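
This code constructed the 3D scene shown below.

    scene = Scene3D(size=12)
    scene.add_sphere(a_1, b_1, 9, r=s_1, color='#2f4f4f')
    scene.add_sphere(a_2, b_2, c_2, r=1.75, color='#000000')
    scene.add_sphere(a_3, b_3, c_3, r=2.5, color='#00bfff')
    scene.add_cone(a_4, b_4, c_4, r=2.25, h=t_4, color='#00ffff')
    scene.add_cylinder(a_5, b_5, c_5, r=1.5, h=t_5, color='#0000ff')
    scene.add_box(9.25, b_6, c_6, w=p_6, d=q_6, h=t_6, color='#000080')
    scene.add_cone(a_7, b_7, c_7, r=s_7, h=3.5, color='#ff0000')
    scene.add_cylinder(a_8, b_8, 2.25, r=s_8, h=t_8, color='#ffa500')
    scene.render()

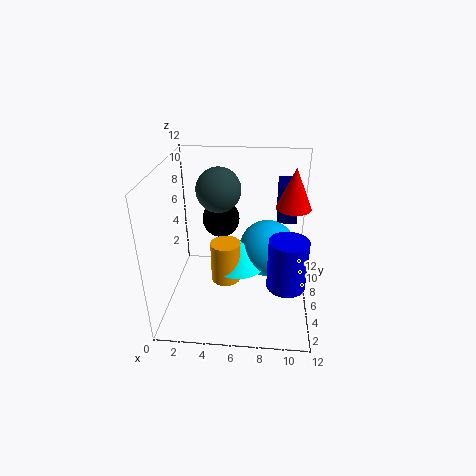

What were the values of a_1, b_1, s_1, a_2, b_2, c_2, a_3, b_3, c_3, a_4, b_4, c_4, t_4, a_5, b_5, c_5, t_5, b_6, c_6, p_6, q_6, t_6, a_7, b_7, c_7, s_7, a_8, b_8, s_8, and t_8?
a_1 = 4
b_1 = 9
s_1 = 2
a_2 = 4
b_2 = 10
c_2 = 5.75
a_3 = 8.5
b_3 = 7.5
c_3 = 4.25
a_4 = 6
b_4 = 6.25
c_4 = 3.25
t_4 = 2.5
a_5 = 10
b_5 = 3.25
c_5 = 3.5
t_5 = 4
b_6 = 9
c_6 = 6
p_6 = 1.75
q_6 = 2.75
t_6 = 3.5
a_7 = 10.5
b_7 = 8
c_7 = 8
s_7 = 1.5
a_8 = 5
b_8 = 5.5
s_8 = 1.25
t_8 = 3.5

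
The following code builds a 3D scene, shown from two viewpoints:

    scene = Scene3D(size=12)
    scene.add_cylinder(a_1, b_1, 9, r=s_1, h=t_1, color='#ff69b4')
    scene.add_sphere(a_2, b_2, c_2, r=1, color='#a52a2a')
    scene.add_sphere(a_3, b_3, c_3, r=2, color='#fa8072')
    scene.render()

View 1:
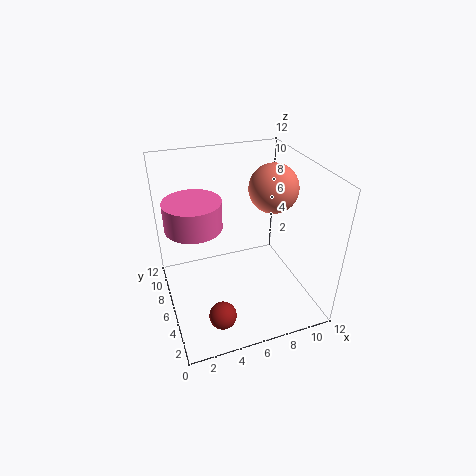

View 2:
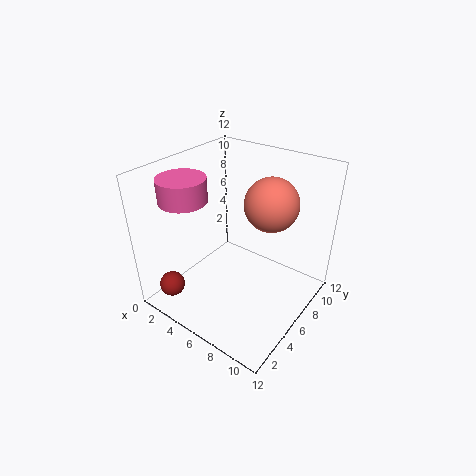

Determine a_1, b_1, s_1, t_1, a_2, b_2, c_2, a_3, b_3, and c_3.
a_1 = 2; b_1 = 4; s_1 = 2; t_1 = 2; a_2 = 3; b_2 = 1; c_2 = 3; a_3 = 9; b_3 = 6; c_3 = 10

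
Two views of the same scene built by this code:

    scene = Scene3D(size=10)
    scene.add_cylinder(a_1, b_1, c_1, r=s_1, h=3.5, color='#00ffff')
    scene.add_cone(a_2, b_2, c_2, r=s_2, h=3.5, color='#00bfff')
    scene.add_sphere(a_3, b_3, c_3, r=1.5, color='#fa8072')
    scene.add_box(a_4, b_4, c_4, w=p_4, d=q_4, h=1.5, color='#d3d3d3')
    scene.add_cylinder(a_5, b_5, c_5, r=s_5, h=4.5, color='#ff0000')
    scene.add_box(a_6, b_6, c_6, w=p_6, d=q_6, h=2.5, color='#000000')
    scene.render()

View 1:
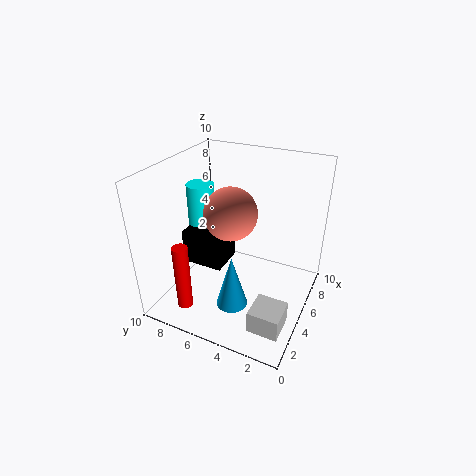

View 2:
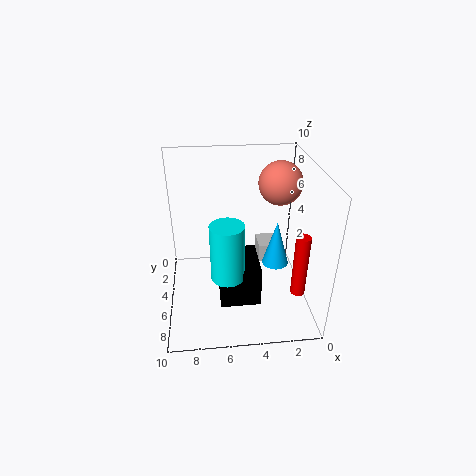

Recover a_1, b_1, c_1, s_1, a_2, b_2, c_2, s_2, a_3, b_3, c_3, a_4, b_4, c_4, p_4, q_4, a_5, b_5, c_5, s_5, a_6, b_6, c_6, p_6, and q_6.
a_1 = 6, b_1 = 8.5, c_1 = 4.5, s_1 = 1, a_2 = 2, b_2 = 4, c_2 = 2, s_2 = 1, a_3 = 2, b_3 = 4, c_3 = 8.5, a_4 = 1, b_4 = 0.5, c_4 = 1, p_4 = 2, q_4 = 2, a_5 = 1, b_5 = 7, c_5 = 1.5, s_5 = 0.5, a_6 = 4, b_6 = 6, c_6 = 2.5, p_6 = 2.5, q_6 = 3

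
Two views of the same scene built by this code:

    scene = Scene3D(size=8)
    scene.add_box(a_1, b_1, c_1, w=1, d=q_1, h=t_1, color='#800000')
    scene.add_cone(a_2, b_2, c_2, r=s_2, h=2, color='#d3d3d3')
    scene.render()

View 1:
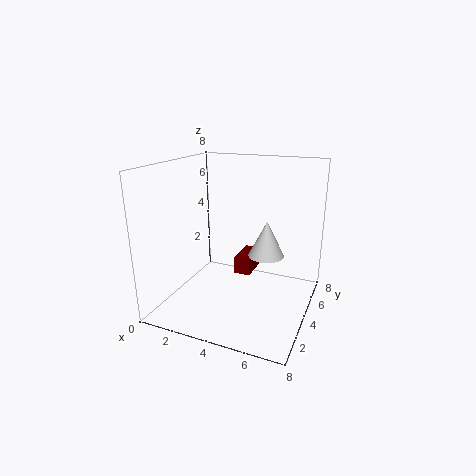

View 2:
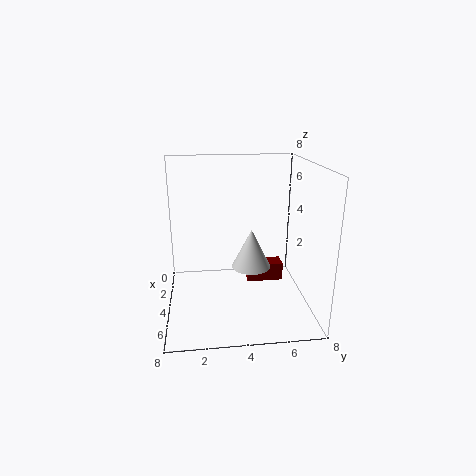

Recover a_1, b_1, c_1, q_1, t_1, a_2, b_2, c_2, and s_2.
a_1 = 3.5; b_1 = 4.5; c_1 = 1.5; q_1 = 2; t_1 = 1; a_2 = 5.5; b_2 = 4.5; c_2 = 3; s_2 = 1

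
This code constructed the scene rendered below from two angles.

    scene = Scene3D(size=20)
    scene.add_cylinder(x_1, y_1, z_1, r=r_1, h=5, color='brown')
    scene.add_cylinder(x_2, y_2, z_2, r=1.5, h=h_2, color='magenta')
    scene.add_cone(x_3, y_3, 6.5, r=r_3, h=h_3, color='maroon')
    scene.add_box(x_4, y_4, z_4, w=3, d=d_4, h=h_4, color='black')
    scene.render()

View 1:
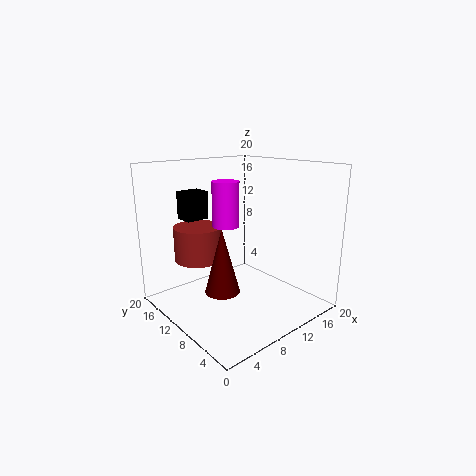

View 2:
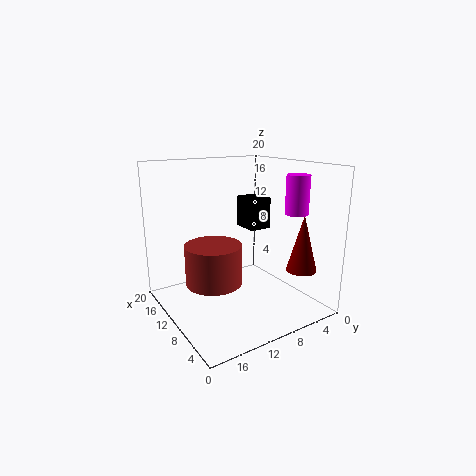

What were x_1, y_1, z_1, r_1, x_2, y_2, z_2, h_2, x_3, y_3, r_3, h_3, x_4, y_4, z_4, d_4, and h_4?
x_1 = 7
y_1 = 15.5
z_1 = 6
r_1 = 3.5
x_2 = 4
y_2 = 5
z_2 = 14
h_2 = 5
x_3 = 3
y_3 = 4.5
r_3 = 2
h_3 = 7.5
x_4 = 2.5
y_4 = 10.5
z_4 = 13.5
d_4 = 2.5
h_4 = 3.5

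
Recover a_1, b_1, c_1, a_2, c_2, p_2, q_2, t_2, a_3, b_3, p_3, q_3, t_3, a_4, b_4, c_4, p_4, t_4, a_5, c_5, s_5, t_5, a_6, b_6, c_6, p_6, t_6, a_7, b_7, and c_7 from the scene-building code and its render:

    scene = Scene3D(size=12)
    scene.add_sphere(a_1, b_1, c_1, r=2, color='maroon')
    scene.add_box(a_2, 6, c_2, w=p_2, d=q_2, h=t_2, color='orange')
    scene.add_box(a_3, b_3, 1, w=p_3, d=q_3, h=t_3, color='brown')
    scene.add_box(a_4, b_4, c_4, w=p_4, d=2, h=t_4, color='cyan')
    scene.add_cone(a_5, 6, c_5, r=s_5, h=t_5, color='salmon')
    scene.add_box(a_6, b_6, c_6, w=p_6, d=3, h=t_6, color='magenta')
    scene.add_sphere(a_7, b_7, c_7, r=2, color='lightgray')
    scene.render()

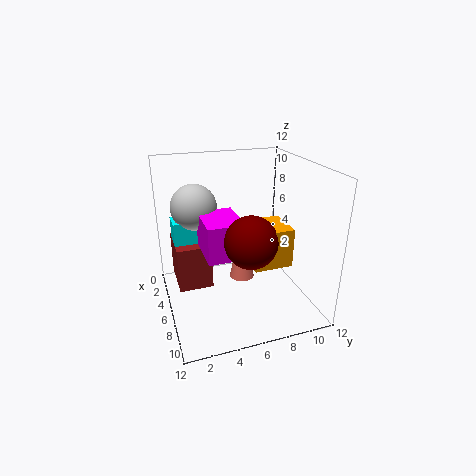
a_1 = 9; b_1 = 6; c_1 = 7; a_2 = 7; c_2 = 5; p_2 = 3; q_2 = 3; t_2 = 3; a_3 = 1; b_3 = 1; p_3 = 4; q_3 = 3; t_3 = 4; a_4 = 2; b_4 = 1; c_4 = 5; p_4 = 2; t_4 = 2; a_5 = 7; c_5 = 3; s_5 = 1; t_5 = 5; a_6 = 4; b_6 = 3; c_6 = 5; p_6 = 4; t_6 = 3; a_7 = 3; b_7 = 3; c_7 = 8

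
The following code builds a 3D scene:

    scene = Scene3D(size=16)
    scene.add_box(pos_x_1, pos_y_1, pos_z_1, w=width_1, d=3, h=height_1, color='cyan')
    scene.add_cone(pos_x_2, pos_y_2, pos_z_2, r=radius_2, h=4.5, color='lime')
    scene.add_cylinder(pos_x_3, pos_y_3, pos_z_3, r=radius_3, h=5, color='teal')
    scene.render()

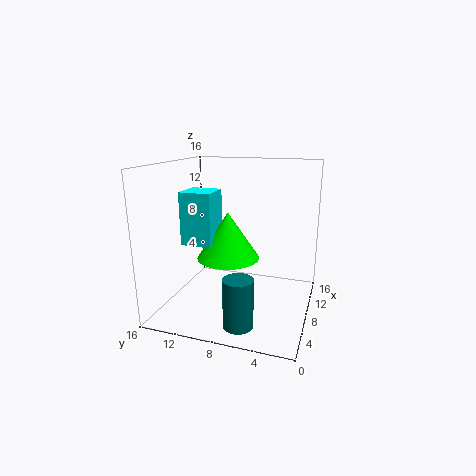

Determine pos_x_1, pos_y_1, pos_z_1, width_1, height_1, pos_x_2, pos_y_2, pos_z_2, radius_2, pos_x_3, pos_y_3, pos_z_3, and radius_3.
pos_x_1 = 1.5; pos_y_1 = 8.5; pos_z_1 = 9; width_1 = 3; height_1 = 5; pos_x_2 = 3.5; pos_y_2 = 7.5; pos_z_2 = 7.5; radius_2 = 3; pos_x_3 = 2; pos_y_3 = 6; pos_z_3 = 1; radius_3 = 1.5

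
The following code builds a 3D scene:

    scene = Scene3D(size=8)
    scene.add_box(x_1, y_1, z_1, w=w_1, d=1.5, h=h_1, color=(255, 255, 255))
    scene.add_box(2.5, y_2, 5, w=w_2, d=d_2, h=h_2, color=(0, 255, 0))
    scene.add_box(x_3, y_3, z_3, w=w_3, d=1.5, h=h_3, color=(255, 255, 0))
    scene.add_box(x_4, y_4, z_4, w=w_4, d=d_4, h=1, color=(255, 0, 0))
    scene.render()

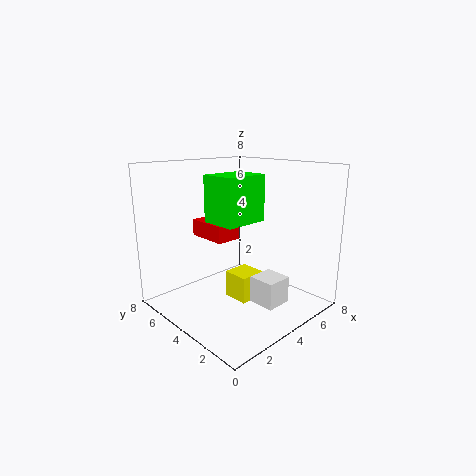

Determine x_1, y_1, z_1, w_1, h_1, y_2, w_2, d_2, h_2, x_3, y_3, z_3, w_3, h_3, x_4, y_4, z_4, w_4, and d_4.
x_1 = 4
y_1 = 1.5
z_1 = 0.5
w_1 = 1.5
h_1 = 1.5
y_2 = 3
w_2 = 2.5
d_2 = 2
h_2 = 2.5
x_3 = 3.5
y_3 = 3
z_3 = 0.5
w_3 = 1.5
h_3 = 1.5
x_4 = 3.5
y_4 = 5
z_4 = 3.5
w_4 = 1.5
d_4 = 2.5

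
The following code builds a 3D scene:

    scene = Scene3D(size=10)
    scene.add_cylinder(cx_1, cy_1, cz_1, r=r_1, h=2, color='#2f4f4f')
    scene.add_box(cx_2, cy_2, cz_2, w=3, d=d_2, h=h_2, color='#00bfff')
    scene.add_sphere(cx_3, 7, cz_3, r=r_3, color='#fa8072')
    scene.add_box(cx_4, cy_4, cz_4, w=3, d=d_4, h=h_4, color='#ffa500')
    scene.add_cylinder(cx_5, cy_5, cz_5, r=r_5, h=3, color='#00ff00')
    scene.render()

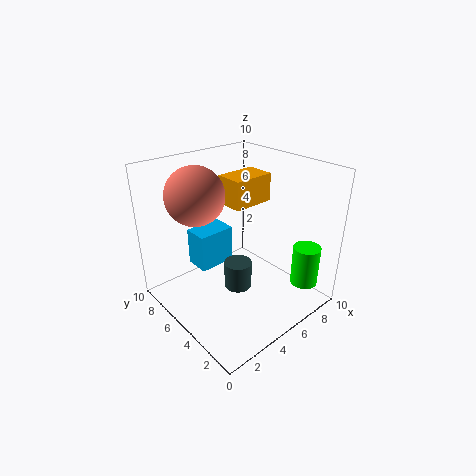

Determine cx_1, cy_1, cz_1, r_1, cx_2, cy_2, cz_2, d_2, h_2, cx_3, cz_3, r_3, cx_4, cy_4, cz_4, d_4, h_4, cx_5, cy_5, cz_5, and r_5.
cx_1 = 5
cy_1 = 5
cz_1 = 1
r_1 = 1
cx_2 = 4
cy_2 = 8
cz_2 = 1
d_2 = 2
h_2 = 3
cx_3 = 3
cz_3 = 8
r_3 = 2
cx_4 = 5
cy_4 = 5
cz_4 = 7
d_4 = 2
h_4 = 2
cx_5 = 9
cy_5 = 2
cz_5 = 1
r_5 = 1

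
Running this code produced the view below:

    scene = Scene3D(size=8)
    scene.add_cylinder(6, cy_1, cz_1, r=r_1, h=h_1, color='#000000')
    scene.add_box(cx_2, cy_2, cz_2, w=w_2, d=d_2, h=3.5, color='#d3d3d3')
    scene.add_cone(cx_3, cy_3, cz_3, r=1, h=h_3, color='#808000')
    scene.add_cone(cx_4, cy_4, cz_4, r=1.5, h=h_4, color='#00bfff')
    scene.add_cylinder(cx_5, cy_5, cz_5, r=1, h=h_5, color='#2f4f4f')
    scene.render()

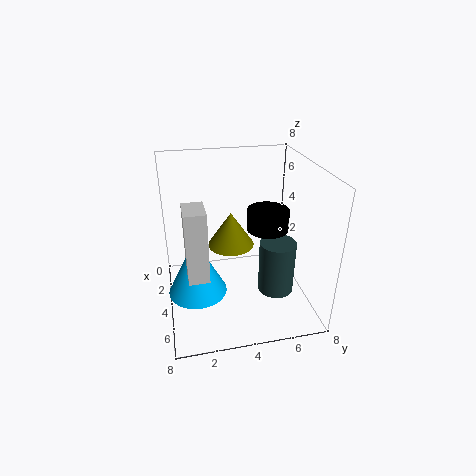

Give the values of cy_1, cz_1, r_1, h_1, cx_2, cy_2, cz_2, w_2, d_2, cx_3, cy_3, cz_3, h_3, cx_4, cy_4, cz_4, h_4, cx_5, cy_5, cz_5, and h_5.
cy_1 = 5
cz_1 = 5.5
r_1 = 1
h_1 = 1
cx_2 = 5.5
cy_2 = 1
cz_2 = 3.5
w_2 = 1.5
d_2 = 1
cx_3 = 7
cy_3 = 3
cz_3 = 5.5
h_3 = 1.5
cx_4 = 5.5
cy_4 = 1.5
cz_4 = 2
h_4 = 3
cx_5 = 5
cy_5 = 6
cz_5 = 1
h_5 = 3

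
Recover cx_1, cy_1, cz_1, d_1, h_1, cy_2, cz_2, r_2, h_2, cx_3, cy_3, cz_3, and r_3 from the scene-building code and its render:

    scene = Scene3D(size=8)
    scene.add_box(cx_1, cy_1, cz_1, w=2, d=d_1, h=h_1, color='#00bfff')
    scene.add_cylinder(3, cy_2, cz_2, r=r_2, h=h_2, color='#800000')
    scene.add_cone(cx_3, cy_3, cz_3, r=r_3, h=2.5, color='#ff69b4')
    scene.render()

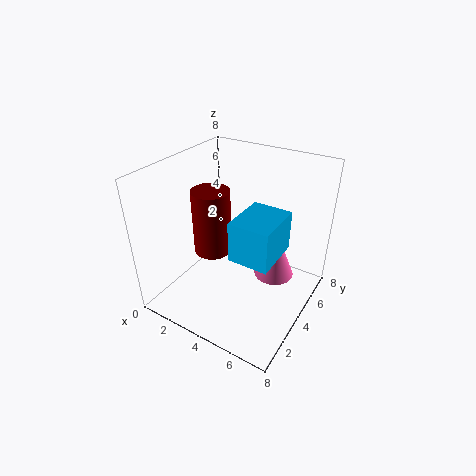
cx_1 = 5
cy_1 = 1.5
cz_1 = 4.5
d_1 = 2.5
h_1 = 2
cy_2 = 3
cz_2 = 3.5
r_2 = 1
h_2 = 3.5
cx_3 = 6.5
cy_3 = 3.5
cz_3 = 3
r_3 = 1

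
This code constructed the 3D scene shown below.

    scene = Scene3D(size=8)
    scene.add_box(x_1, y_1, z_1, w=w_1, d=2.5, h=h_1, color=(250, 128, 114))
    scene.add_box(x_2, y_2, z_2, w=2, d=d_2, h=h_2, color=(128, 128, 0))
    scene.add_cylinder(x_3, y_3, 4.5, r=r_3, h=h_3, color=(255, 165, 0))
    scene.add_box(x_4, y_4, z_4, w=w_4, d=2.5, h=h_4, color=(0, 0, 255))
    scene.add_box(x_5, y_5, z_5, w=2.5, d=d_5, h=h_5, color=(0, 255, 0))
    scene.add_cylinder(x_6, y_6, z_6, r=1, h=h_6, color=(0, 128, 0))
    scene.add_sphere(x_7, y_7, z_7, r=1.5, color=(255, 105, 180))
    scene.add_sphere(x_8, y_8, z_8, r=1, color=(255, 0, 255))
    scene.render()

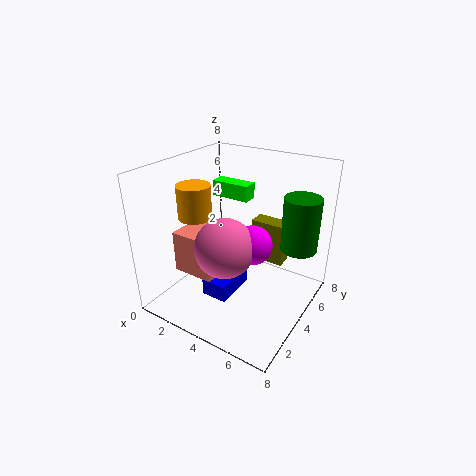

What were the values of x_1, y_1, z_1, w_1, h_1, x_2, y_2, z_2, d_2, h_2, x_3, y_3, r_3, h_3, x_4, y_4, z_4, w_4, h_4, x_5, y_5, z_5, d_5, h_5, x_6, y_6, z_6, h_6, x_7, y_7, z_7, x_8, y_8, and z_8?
x_1 = 0.5; y_1 = 2.5; z_1 = 1.5; w_1 = 2.5; h_1 = 2.5; x_2 = 4; y_2 = 5.5; z_2 = 2; d_2 = 1; h_2 = 2.5; x_3 = 1; y_3 = 4; r_3 = 1; h_3 = 2; x_4 = 2.5; y_4 = 2.5; z_4 = 0.5; w_4 = 1.5; h_4 = 1; x_5 = 0.5; y_5 = 6.5; z_5 = 5; d_5 = 1; h_5 = 1; x_6 = 7; y_6 = 5.5; z_6 = 3.5; h_6 = 3; x_7 = 4.5; y_7 = 2; z_7 = 4.5; x_8 = 5.5; y_8 = 3; z_8 = 4.5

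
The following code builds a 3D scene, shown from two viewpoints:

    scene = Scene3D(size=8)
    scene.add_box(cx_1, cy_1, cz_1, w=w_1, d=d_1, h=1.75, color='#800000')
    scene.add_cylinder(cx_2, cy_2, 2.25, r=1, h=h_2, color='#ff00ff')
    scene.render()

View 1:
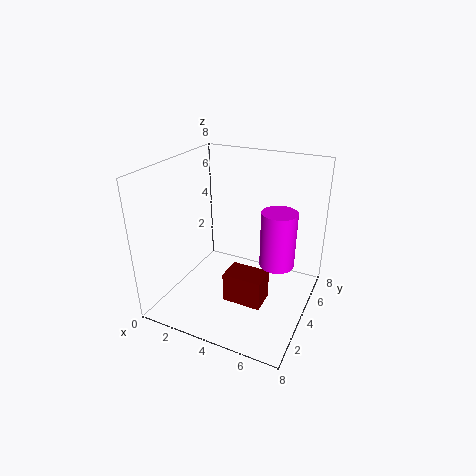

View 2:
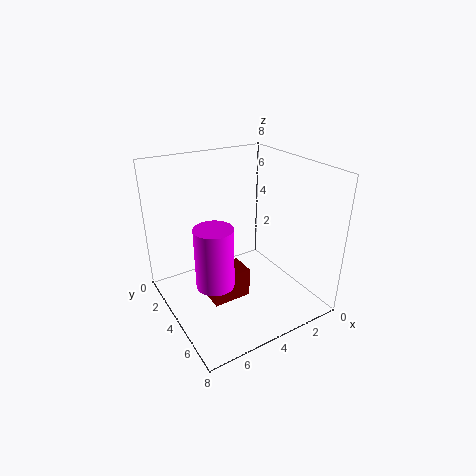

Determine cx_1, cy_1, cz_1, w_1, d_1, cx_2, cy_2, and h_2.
cx_1 = 3.5; cy_1 = 3; cz_1 = 0.25; w_1 = 2.25; d_1 = 1.5; cx_2 = 6; cy_2 = 5; h_2 = 3.25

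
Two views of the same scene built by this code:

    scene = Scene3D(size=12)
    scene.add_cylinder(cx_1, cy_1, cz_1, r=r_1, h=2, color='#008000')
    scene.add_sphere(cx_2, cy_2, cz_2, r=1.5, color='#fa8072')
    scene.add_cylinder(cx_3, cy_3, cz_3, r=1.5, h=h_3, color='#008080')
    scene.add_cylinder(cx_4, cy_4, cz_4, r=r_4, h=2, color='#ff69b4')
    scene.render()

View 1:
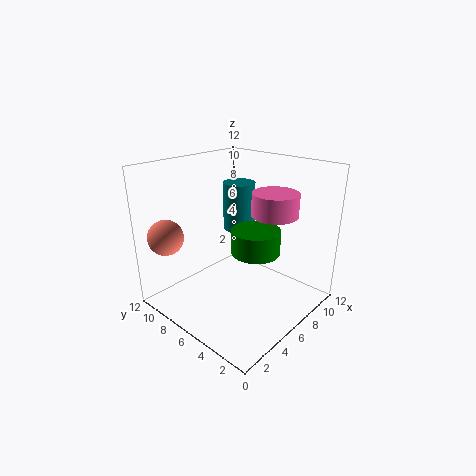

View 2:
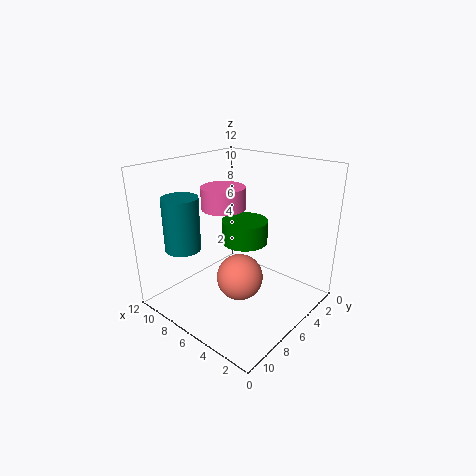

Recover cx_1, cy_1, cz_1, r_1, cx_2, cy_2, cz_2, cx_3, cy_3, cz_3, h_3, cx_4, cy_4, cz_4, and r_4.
cx_1 = 6.5, cy_1 = 4.5, cz_1 = 5, r_1 = 2, cx_2 = 2, cy_2 = 10.5, cz_2 = 6, cx_3 = 9.5, cy_3 = 9, cz_3 = 5, h_3 = 4.5, cx_4 = 9, cy_4 = 4.5, cz_4 = 7.5, r_4 = 2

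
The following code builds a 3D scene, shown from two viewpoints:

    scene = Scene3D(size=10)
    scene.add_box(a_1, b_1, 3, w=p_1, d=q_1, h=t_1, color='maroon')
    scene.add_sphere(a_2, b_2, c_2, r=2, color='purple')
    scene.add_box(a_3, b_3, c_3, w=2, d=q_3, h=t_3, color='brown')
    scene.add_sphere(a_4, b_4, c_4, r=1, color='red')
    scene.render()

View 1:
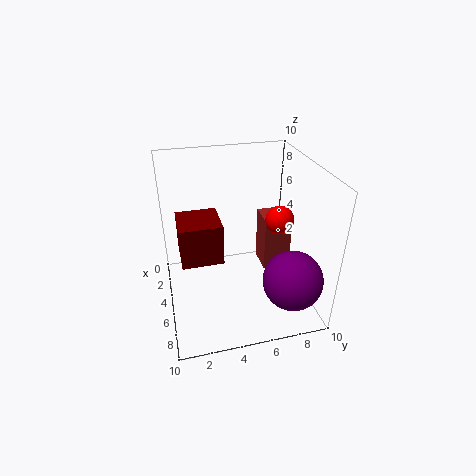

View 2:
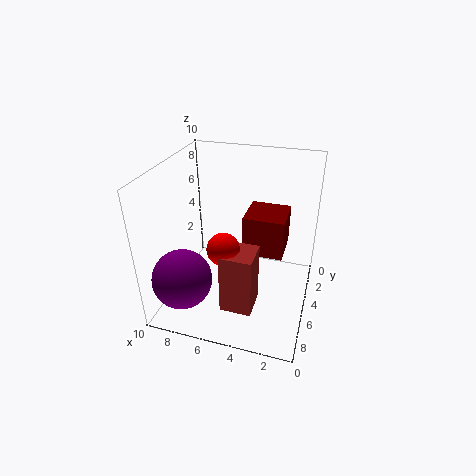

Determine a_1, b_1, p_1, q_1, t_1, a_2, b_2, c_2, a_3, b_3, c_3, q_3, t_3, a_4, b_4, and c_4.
a_1 = 2
b_1 = 1
p_1 = 3
q_1 = 3
t_1 = 3
a_2 = 8
b_2 = 8
c_2 = 3
a_3 = 3
b_3 = 7
c_3 = 2
q_3 = 2
t_3 = 4
a_4 = 5
b_4 = 8
c_4 = 6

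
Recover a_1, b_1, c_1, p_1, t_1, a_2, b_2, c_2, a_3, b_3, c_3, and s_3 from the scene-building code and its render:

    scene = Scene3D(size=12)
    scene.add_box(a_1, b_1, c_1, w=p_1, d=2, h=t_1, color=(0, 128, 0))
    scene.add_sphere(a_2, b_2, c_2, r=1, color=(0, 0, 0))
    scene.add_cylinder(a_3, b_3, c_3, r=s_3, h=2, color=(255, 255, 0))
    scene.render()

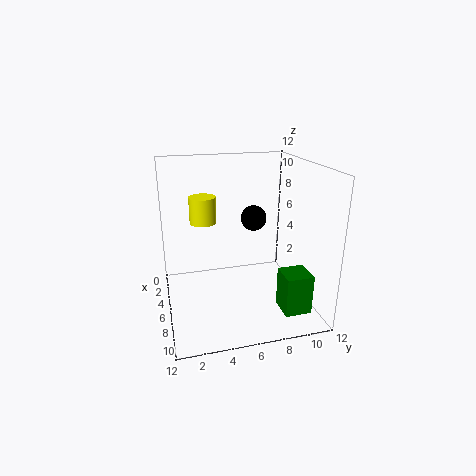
a_1 = 10
b_1 = 8
c_1 = 2
p_1 = 2
t_1 = 3
a_2 = 7
b_2 = 7
c_2 = 8
a_3 = 7
b_3 = 3
c_3 = 8
s_3 = 1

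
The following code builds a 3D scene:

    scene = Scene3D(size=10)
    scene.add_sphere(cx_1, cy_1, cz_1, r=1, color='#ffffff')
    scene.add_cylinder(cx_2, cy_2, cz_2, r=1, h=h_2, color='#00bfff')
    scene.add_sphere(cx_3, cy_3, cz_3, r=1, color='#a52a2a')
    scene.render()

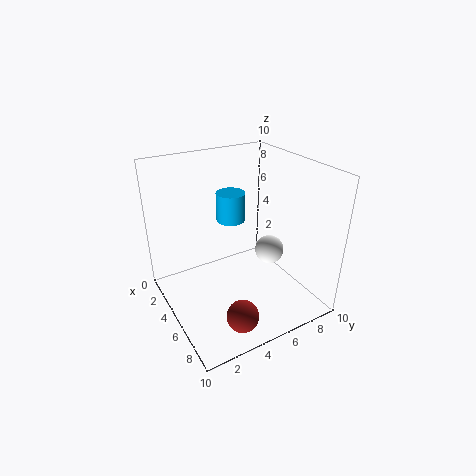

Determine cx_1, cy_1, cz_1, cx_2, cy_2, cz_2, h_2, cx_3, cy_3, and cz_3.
cx_1 = 6; cy_1 = 7; cz_1 = 4; cx_2 = 4; cy_2 = 5; cz_2 = 6; h_2 = 2; cx_3 = 9; cy_3 = 3; cz_3 = 2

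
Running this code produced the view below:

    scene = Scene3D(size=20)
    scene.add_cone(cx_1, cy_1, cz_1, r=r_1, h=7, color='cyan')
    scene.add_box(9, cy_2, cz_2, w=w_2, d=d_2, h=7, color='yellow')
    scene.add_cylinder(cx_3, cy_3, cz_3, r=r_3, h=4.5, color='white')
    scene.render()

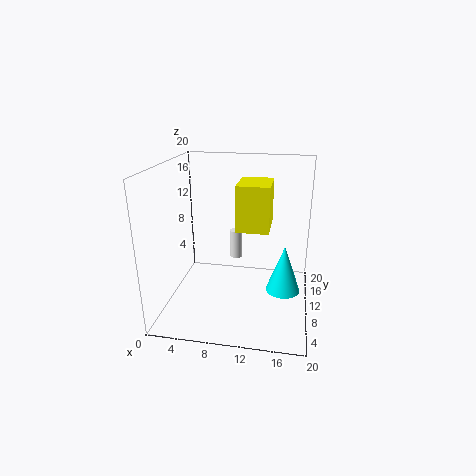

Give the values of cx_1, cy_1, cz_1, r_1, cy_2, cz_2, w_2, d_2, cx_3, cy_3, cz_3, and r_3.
cx_1 = 16.5, cy_1 = 11.5, cz_1 = 1.5, r_1 = 2.5, cy_2 = 13, cz_2 = 9.5, w_2 = 5, d_2 = 6.5, cx_3 = 8.5, cy_3 = 16.5, cz_3 = 4, r_3 = 1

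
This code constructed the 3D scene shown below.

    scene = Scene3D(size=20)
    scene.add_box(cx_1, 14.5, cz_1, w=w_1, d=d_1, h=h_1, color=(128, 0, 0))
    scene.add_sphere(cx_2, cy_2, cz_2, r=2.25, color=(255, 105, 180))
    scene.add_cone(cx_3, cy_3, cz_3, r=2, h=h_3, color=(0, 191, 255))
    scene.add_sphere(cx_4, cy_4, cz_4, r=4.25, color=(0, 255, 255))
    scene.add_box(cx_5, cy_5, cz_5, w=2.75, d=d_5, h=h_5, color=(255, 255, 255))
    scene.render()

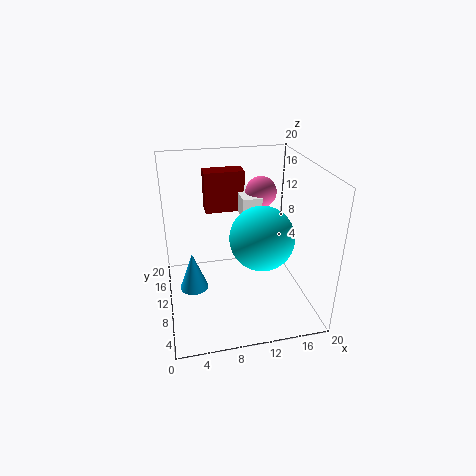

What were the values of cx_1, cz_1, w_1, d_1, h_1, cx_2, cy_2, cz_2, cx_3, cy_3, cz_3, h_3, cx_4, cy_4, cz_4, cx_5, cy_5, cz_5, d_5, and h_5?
cx_1 = 6.25, cz_1 = 12, w_1 = 5.75, d_1 = 2.75, h_1 = 6, cx_2 = 14.25, cy_2 = 13.75, cz_2 = 15, cx_3 = 3.5, cy_3 = 10, cz_3 = 2.75, h_3 = 5.5, cx_4 = 12.5, cy_4 = 7, cz_4 = 11.25, cx_5 = 11, cy_5 = 11.25, cz_5 = 12, d_5 = 5.75, h_5 = 3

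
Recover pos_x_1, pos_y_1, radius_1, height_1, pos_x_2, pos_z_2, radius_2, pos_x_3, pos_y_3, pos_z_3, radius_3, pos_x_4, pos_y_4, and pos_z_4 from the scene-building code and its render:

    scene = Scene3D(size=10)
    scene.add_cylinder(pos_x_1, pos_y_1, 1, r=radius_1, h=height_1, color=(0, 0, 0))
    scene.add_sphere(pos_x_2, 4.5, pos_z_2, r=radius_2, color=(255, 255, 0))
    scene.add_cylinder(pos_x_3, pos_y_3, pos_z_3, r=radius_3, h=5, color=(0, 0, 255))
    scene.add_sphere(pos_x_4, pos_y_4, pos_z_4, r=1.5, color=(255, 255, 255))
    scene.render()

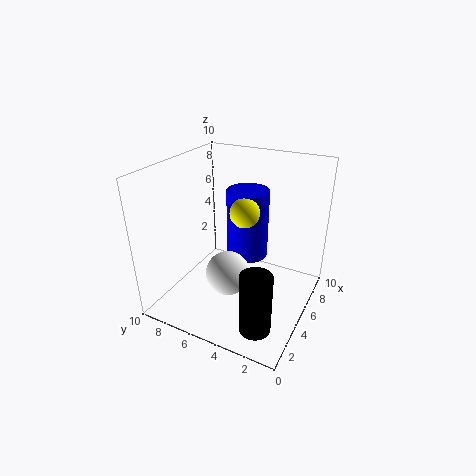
pos_x_1 = 1.5; pos_y_1 = 2; radius_1 = 1; height_1 = 4; pos_x_2 = 5; pos_z_2 = 7; radius_2 = 1; pos_x_3 = 6.5; pos_y_3 = 5; pos_z_3 = 3; radius_3 = 1.5; pos_x_4 = 3.5; pos_y_4 = 5; pos_z_4 = 3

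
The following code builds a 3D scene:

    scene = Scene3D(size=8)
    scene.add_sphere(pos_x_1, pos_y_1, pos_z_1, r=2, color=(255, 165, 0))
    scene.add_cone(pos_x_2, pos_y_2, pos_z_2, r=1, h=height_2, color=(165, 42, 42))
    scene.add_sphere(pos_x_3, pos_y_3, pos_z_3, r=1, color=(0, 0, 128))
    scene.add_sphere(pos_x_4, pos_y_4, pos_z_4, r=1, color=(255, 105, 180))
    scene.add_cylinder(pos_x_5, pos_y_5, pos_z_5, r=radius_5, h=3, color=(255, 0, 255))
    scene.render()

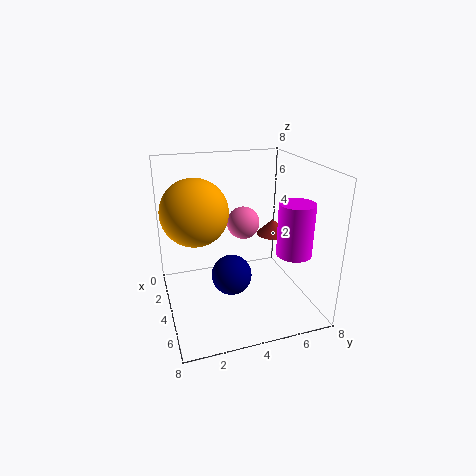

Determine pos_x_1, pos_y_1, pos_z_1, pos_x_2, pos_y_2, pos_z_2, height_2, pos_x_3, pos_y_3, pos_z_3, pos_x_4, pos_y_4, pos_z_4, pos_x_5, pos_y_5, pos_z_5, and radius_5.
pos_x_1 = 2
pos_y_1 = 2
pos_z_1 = 5
pos_x_2 = 2
pos_y_2 = 7
pos_z_2 = 3
height_2 = 1
pos_x_3 = 6
pos_y_3 = 3
pos_z_3 = 3
pos_x_4 = 2
pos_y_4 = 5
pos_z_4 = 4
pos_x_5 = 5
pos_y_5 = 7
pos_z_5 = 3
radius_5 = 1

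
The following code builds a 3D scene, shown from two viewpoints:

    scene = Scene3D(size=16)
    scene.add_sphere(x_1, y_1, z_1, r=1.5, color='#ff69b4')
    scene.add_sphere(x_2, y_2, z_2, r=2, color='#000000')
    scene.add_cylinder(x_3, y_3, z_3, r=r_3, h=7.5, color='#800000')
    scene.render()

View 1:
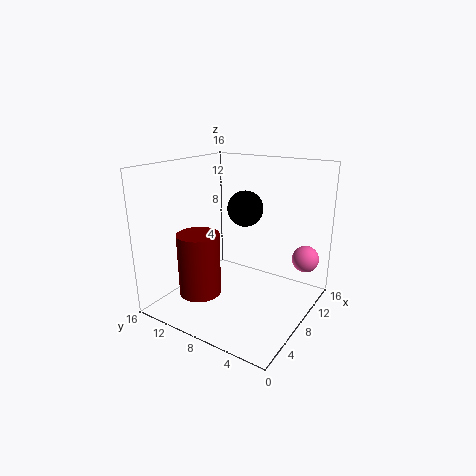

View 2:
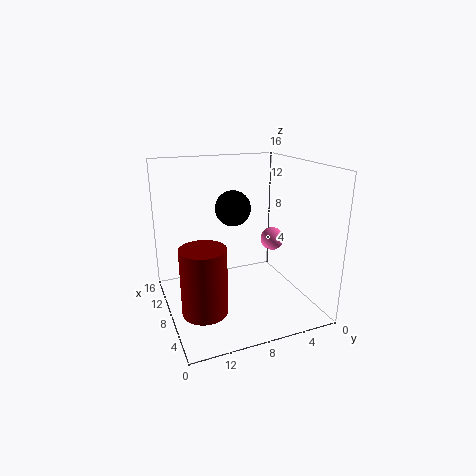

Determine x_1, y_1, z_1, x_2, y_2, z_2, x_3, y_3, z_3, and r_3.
x_1 = 12
y_1 = 1.5
z_1 = 5.5
x_2 = 9.5
y_2 = 8
z_2 = 11
x_3 = 6.5
y_3 = 12.5
z_3 = 0.5
r_3 = 2.5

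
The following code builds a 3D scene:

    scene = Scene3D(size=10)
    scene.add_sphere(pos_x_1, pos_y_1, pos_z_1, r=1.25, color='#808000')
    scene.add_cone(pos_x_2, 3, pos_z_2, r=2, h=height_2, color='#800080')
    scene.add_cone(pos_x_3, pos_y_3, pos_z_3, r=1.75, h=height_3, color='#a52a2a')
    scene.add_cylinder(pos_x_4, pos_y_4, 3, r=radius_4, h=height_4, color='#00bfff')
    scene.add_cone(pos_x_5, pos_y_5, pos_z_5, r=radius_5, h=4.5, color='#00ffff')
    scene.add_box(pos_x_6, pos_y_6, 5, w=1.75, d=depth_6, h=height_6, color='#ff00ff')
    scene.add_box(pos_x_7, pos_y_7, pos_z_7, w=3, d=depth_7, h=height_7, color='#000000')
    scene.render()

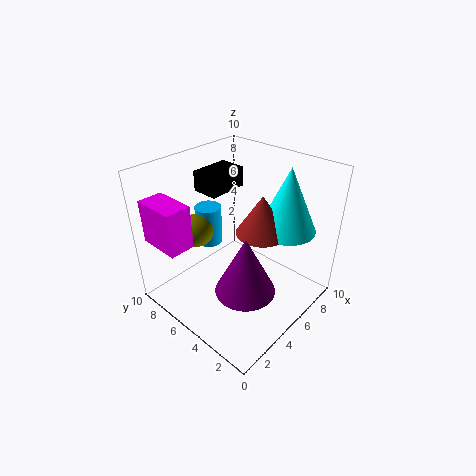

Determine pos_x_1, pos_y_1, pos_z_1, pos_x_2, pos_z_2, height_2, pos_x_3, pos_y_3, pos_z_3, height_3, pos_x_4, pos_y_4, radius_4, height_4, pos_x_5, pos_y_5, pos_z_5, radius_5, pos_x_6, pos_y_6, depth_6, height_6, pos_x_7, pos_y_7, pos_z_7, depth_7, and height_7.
pos_x_1 = 4.25
pos_y_1 = 8.5
pos_z_1 = 4.5
pos_x_2 = 3.5
pos_z_2 = 2.5
height_2 = 4
pos_x_3 = 6
pos_y_3 = 3.75
pos_z_3 = 5.5
height_3 = 2.75
pos_x_4 = 5.5
pos_y_4 = 8.5
radius_4 = 1
height_4 = 3
pos_x_5 = 7.5
pos_y_5 = 2.75
pos_z_5 = 5.5
radius_5 = 2
pos_x_6 = 0.5
pos_y_6 = 6.5
depth_6 = 3
height_6 = 3
pos_x_7 = 5
pos_y_7 = 7.25
pos_z_7 = 7.25
depth_7 = 2
height_7 = 1.5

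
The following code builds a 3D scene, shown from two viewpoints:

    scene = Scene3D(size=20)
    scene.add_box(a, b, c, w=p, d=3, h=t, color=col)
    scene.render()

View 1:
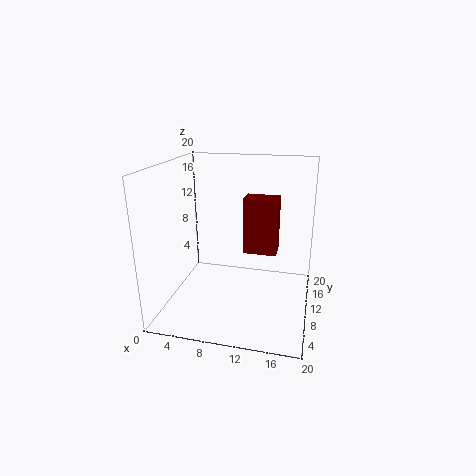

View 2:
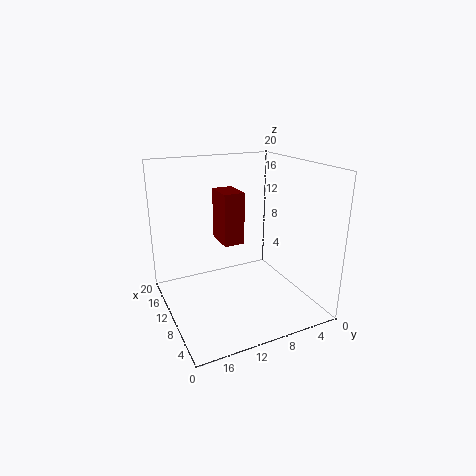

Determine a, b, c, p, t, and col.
a = 11; b = 8.5; c = 8.5; p = 4.5; t = 7.5; col = 'maroon'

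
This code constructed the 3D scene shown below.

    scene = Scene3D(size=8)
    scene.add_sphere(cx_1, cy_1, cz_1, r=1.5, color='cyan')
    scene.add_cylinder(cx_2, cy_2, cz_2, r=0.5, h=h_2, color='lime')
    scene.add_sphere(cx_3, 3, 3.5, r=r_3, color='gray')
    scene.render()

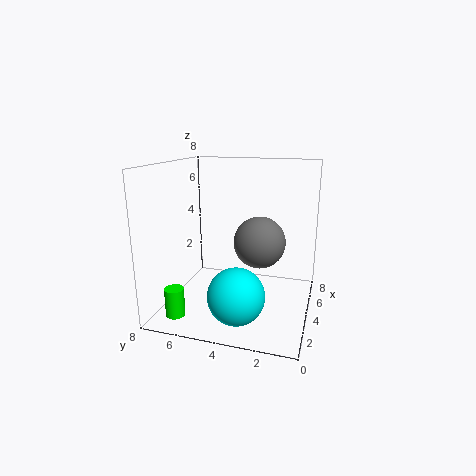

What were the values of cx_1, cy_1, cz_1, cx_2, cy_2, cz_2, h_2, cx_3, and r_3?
cx_1 = 2; cy_1 = 3.5; cz_1 = 1.5; cx_2 = 1; cy_2 = 6.5; cz_2 = 0.5; h_2 = 1.5; cx_3 = 5; r_3 = 1.5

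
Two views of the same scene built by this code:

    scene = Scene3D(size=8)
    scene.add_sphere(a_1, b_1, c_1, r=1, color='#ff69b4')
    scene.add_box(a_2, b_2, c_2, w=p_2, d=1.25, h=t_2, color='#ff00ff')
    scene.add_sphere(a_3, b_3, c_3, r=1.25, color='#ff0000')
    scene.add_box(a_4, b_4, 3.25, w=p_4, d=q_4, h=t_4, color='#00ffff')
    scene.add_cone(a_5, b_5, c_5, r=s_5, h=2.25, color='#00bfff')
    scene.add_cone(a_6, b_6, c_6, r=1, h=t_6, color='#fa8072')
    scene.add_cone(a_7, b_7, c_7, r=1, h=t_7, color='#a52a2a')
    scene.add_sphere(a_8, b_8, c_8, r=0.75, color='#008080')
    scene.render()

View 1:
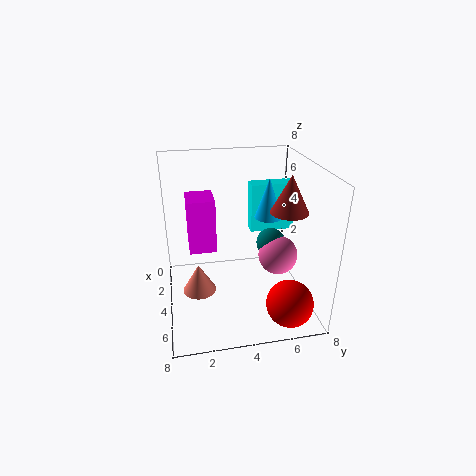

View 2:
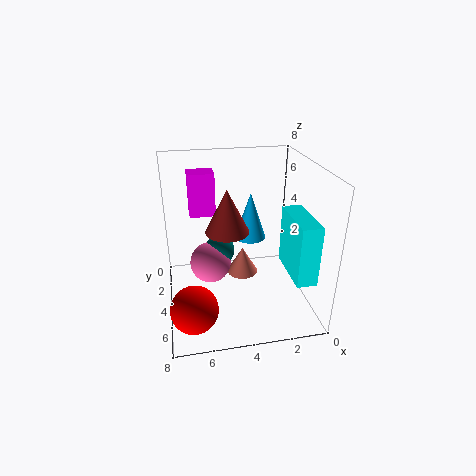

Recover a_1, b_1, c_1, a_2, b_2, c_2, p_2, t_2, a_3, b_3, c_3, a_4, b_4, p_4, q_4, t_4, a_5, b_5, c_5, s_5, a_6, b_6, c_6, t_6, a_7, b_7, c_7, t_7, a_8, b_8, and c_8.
a_1 = 5.75, b_1 = 5.75, c_1 = 3.75, a_2 = 5, b_2 = 1.25, c_2 = 4.75, p_2 = 1.5, t_2 = 2.5, a_3 = 6.75, b_3 = 6.25, c_3 = 1.25, a_4 = 1, b_4 = 5.25, p_4 = 1, q_4 = 2.75, t_4 = 3, a_5 = 3.75, b_5 = 5.75, c_5 = 5, s_5 = 0.75, a_6 = 3.25, b_6 = 1.75, c_6 = 0.25, t_6 = 1.75, a_7 = 5, b_7 = 6.5, c_7 = 5.75, t_7 = 2, a_8 = 5.25, b_8 = 5.5, c_8 = 4.25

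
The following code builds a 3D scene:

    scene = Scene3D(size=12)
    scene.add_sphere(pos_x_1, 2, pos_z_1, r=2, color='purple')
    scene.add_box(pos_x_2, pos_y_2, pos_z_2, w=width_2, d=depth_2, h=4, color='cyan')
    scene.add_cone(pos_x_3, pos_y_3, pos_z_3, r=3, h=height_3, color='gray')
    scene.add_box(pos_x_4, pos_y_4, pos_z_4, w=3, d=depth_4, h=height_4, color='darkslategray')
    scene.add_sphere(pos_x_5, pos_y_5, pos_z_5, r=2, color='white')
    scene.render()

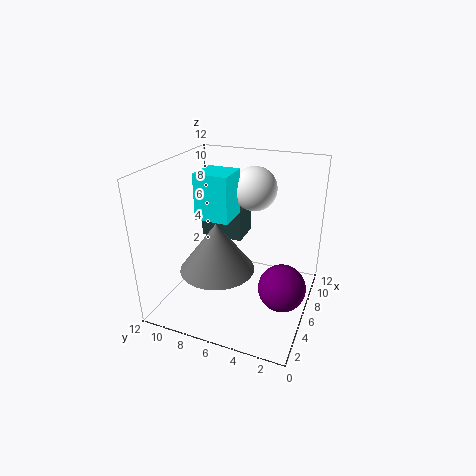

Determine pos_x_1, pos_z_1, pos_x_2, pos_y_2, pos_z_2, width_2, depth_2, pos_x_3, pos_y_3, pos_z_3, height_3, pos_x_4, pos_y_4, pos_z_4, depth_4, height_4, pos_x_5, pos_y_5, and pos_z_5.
pos_x_1 = 6, pos_z_1 = 2, pos_x_2 = 6, pos_y_2 = 7, pos_z_2 = 7, width_2 = 3, depth_2 = 3, pos_x_3 = 4, pos_y_3 = 7, pos_z_3 = 4, height_3 = 4, pos_x_4 = 9, pos_y_4 = 7, pos_z_4 = 4, depth_4 = 4, height_4 = 3, pos_x_5 = 10, pos_y_5 = 6, pos_z_5 = 9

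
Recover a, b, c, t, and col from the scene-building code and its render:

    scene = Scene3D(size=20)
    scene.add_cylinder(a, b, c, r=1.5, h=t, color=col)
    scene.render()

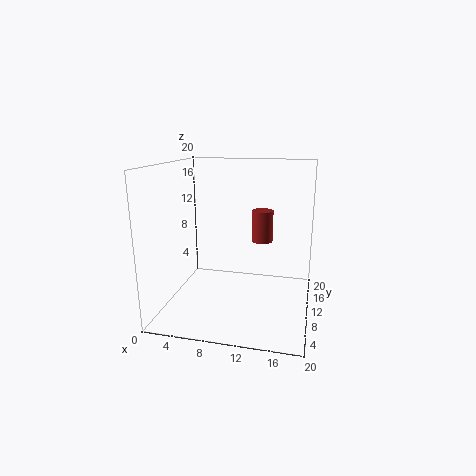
a = 13
b = 12.5
c = 9
t = 4.5
col = 'brown'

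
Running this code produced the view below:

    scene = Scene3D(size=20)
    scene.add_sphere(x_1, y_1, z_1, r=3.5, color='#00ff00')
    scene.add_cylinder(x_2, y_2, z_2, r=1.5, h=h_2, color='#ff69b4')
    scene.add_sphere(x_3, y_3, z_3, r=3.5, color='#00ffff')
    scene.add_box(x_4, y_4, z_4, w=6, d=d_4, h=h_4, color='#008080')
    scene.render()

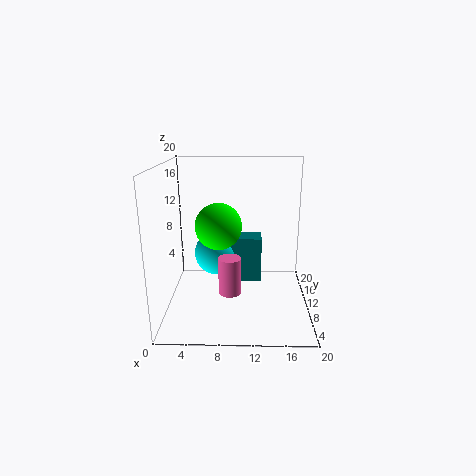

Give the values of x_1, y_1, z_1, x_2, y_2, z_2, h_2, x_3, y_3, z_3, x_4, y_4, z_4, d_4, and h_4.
x_1 = 7
y_1 = 13.5
z_1 = 10.5
x_2 = 9
y_2 = 6.5
z_2 = 3.5
h_2 = 5
x_3 = 6.5
y_3 = 15.5
z_3 = 5.5
x_4 = 7.5
y_4 = 13.5
z_4 = 1.5
d_4 = 3.5
h_4 = 7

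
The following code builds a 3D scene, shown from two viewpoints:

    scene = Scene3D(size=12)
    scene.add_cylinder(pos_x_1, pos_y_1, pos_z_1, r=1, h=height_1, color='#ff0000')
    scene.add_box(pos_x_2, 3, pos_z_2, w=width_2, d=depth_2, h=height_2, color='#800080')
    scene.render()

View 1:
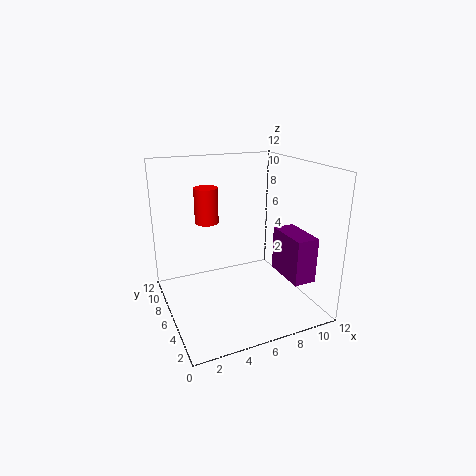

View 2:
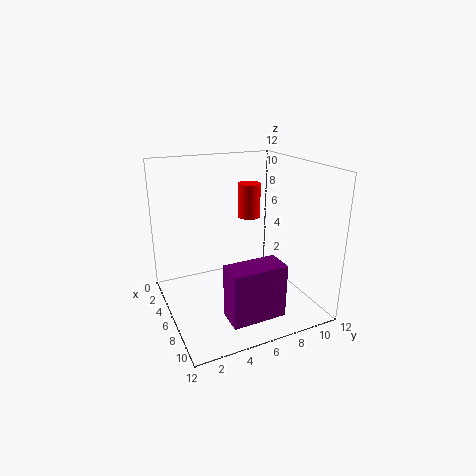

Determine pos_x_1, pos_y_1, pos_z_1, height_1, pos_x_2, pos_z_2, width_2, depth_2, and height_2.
pos_x_1 = 4; pos_y_1 = 8; pos_z_1 = 7; height_1 = 3; pos_x_2 = 10; pos_z_2 = 2; width_2 = 2; depth_2 = 4; height_2 = 4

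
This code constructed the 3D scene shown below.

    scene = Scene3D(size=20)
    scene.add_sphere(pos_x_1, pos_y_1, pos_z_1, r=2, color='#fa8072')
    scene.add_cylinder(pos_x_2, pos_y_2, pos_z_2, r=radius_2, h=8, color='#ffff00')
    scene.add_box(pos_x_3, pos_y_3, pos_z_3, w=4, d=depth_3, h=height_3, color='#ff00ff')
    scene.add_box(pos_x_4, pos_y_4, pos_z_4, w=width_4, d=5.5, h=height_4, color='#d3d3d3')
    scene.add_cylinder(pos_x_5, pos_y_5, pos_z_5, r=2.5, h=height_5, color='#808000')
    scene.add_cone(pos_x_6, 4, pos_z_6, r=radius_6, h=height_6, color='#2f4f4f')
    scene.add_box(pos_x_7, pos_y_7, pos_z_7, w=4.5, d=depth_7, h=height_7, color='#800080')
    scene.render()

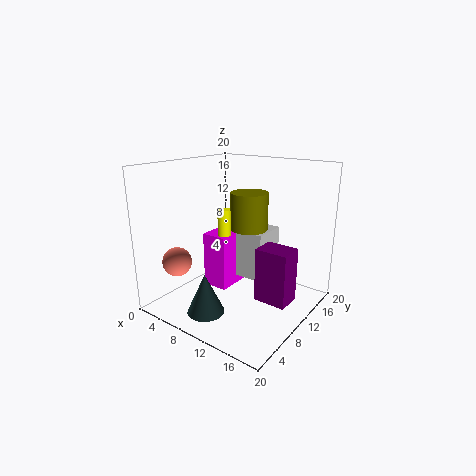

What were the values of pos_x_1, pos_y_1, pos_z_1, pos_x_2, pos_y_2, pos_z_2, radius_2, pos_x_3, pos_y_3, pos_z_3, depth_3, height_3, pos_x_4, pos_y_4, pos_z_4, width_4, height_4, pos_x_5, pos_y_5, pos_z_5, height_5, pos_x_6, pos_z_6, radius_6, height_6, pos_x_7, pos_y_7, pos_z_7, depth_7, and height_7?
pos_x_1 = 4, pos_y_1 = 4, pos_z_1 = 7, pos_x_2 = 6, pos_y_2 = 12, pos_z_2 = 5, radius_2 = 1, pos_x_3 = 3, pos_y_3 = 10.5, pos_z_3 = 0.5, depth_3 = 6, height_3 = 8.5, pos_x_4 = 7, pos_y_4 = 13.5, pos_z_4 = 2, width_4 = 4.5, height_4 = 7.5, pos_x_5 = 11.5, pos_y_5 = 10.5, pos_z_5 = 11.5, height_5 = 5, pos_x_6 = 9, pos_z_6 = 1, radius_6 = 2.5, height_6 = 5.5, pos_x_7 = 13.5, pos_y_7 = 9, pos_z_7 = 2, depth_7 = 3.5, height_7 = 7.5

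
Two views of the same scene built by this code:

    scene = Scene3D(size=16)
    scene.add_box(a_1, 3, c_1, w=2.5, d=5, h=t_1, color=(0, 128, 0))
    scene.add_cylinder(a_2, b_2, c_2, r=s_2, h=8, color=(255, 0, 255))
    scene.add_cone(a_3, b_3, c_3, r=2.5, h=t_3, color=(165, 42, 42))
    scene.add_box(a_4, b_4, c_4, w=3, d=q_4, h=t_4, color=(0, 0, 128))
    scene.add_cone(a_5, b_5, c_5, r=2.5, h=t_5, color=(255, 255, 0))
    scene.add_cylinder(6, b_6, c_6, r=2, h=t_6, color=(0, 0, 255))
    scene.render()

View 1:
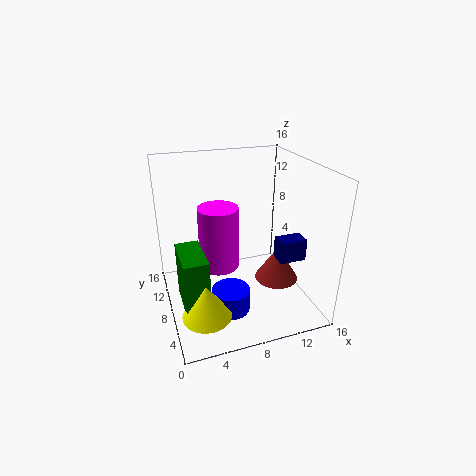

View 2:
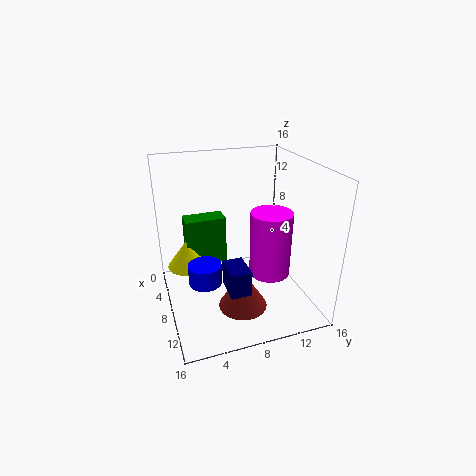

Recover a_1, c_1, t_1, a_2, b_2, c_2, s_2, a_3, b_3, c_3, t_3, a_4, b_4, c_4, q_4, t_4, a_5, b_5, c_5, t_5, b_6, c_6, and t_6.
a_1 = 1
c_1 = 2.5
t_1 = 6
a_2 = 7
b_2 = 12.5
c_2 = 2
s_2 = 2.5
a_3 = 12.5
b_3 = 7
c_3 = 2.5
t_3 = 4
a_4 = 12
b_4 = 5
c_4 = 5.5
q_4 = 2
t_4 = 2.5
a_5 = 3
b_5 = 3
c_5 = 2.5
t_5 = 3.5
b_6 = 4.5
c_6 = 1.5
t_6 = 2.5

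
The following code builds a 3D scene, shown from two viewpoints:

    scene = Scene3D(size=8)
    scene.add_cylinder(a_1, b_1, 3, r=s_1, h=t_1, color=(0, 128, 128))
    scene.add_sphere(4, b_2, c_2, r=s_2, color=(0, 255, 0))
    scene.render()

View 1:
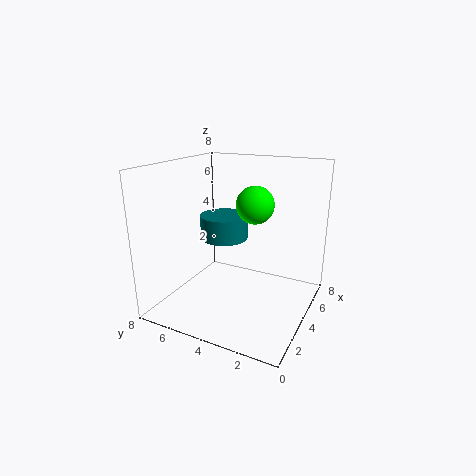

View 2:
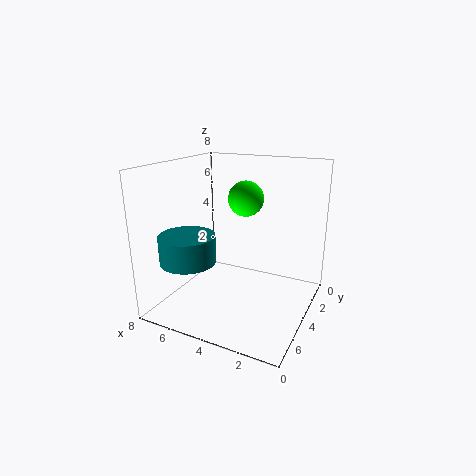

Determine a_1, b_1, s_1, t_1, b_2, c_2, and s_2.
a_1 = 6; b_1 = 6; s_1 = 1.5; t_1 = 1.5; b_2 = 3; c_2 = 6; s_2 = 1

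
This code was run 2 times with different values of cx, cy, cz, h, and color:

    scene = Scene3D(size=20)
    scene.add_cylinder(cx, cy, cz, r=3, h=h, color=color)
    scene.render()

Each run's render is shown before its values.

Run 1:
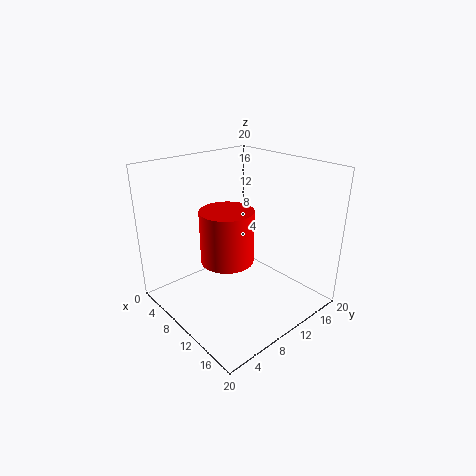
cx = 15, cy = 4, cz = 11, h = 6, color = 'red'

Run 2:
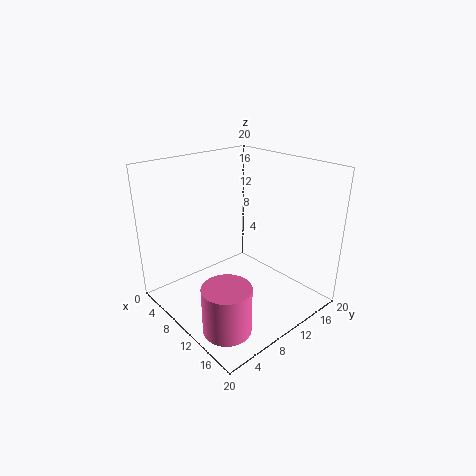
cx = 16, cy = 3, cz = 2, h = 6, color = 'hotpink'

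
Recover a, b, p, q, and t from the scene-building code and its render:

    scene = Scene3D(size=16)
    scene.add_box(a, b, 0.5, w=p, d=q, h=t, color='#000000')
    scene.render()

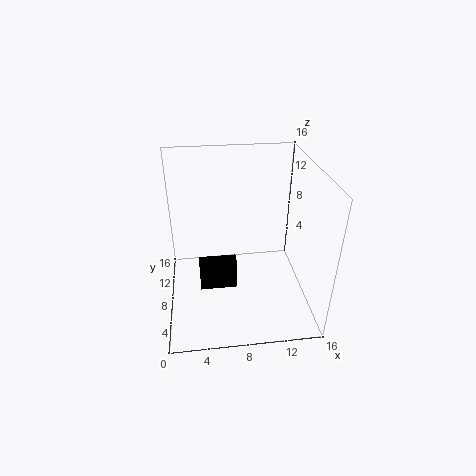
a = 3.5, b = 8.5, p = 4.5, q = 2, t = 3.5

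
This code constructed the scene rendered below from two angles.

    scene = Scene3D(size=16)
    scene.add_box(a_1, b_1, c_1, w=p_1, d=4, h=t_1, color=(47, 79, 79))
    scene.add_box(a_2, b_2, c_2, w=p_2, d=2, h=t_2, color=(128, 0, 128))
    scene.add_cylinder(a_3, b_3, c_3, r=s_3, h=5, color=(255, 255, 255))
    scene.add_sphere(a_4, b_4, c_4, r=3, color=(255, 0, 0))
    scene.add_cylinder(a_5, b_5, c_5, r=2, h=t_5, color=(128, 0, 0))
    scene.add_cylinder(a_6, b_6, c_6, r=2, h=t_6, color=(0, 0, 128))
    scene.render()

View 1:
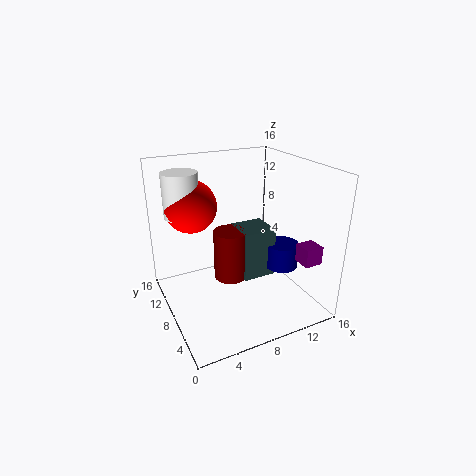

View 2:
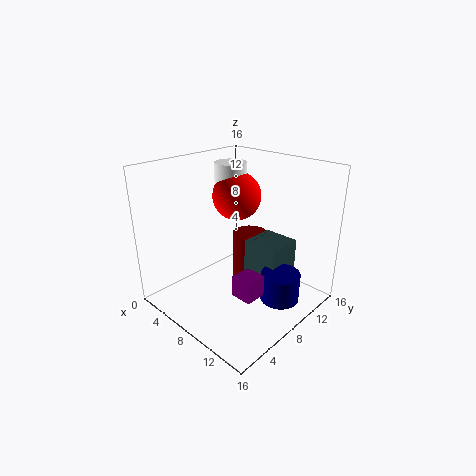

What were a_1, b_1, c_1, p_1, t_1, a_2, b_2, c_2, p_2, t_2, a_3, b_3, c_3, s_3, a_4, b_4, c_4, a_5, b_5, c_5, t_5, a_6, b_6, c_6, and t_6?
a_1 = 9; b_1 = 8; c_1 = 2; p_1 = 4; t_1 = 6; a_2 = 13; b_2 = 2; c_2 = 6; p_2 = 2; t_2 = 2; a_3 = 3; b_3 = 12; c_3 = 10; s_3 = 2; a_4 = 4; b_4 = 12; c_4 = 11; a_5 = 8; b_5 = 10; c_5 = 2; t_5 = 6; a_6 = 14; b_6 = 8; c_6 = 3; t_6 = 3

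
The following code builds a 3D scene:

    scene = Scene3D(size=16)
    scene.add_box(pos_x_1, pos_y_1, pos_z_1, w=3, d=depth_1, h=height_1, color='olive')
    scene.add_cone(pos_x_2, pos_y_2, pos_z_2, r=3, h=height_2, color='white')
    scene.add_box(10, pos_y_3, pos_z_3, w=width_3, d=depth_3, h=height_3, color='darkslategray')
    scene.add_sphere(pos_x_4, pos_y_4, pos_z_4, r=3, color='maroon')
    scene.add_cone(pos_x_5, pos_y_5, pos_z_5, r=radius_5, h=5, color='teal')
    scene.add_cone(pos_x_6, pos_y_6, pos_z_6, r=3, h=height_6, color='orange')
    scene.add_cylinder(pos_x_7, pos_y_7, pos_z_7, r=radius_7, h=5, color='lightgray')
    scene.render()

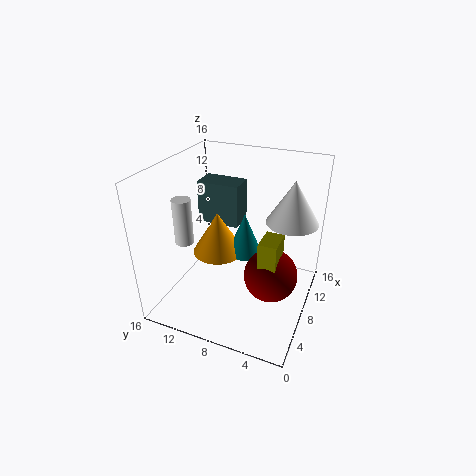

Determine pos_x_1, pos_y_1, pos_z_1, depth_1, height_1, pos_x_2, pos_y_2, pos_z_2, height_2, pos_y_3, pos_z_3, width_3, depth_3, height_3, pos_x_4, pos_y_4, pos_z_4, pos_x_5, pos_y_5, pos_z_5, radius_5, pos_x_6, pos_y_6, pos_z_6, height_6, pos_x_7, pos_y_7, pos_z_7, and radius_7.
pos_x_1 = 6; pos_y_1 = 3; pos_z_1 = 2; depth_1 = 2; height_1 = 7; pos_x_2 = 12; pos_y_2 = 3; pos_z_2 = 9; height_2 = 5; pos_y_3 = 9; pos_z_3 = 8; width_3 = 3; depth_3 = 5; height_3 = 5; pos_x_4 = 8; pos_y_4 = 4; pos_z_4 = 4; pos_x_5 = 10; pos_y_5 = 8; pos_z_5 = 5; radius_5 = 2; pos_x_6 = 9; pos_y_6 = 11; pos_z_6 = 5; height_6 = 5; pos_x_7 = 5; pos_y_7 = 13; pos_z_7 = 8; radius_7 = 1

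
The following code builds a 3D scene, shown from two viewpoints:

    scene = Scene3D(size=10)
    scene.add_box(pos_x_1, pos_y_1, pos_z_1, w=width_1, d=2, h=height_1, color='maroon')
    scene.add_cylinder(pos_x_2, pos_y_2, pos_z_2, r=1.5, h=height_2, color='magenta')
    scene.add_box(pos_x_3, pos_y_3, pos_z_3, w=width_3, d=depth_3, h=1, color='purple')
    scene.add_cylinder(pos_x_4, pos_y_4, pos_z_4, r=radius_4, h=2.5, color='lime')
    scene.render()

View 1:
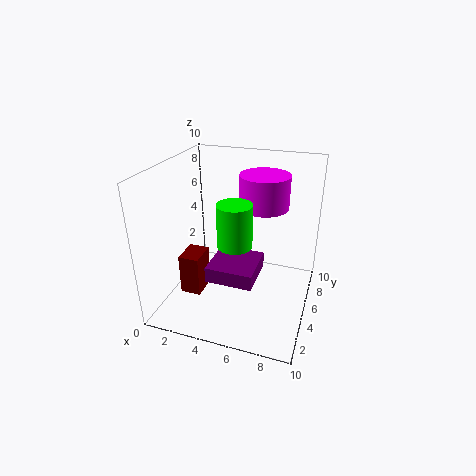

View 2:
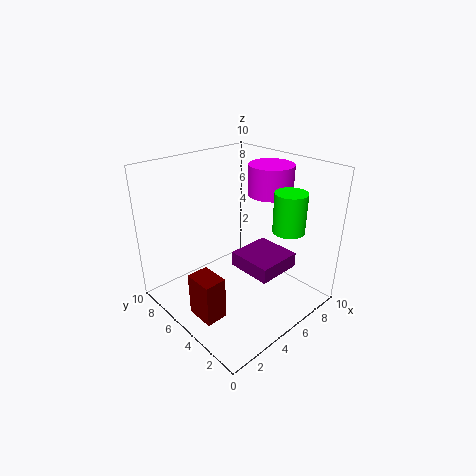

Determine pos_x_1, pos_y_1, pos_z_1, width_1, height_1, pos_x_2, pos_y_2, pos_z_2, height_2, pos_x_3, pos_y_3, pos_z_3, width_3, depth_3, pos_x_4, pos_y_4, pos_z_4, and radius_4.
pos_x_1 = 1
pos_y_1 = 3.5
pos_z_1 = 0.5
width_1 = 1.5
height_1 = 3
pos_x_2 = 7
pos_y_2 = 4
pos_z_2 = 8
height_2 = 2
pos_x_3 = 4
pos_y_3 = 1.5
pos_z_3 = 3.5
width_3 = 3
depth_3 = 3
pos_x_4 = 6
pos_y_4 = 1.5
pos_z_4 = 6.5
radius_4 = 1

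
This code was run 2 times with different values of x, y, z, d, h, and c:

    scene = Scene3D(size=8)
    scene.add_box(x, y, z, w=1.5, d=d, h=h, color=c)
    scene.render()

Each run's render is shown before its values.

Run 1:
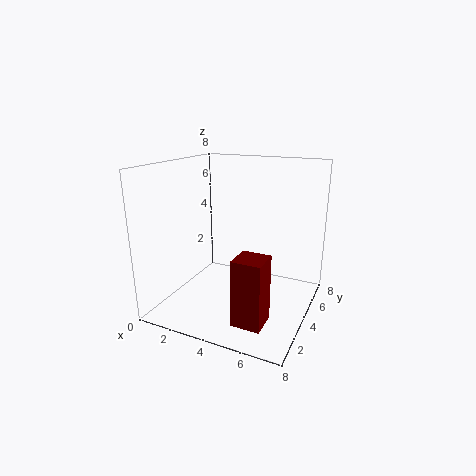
x = 5, y = 1, z = 0.5, d = 1.5, h = 3.5, c = 'maroon'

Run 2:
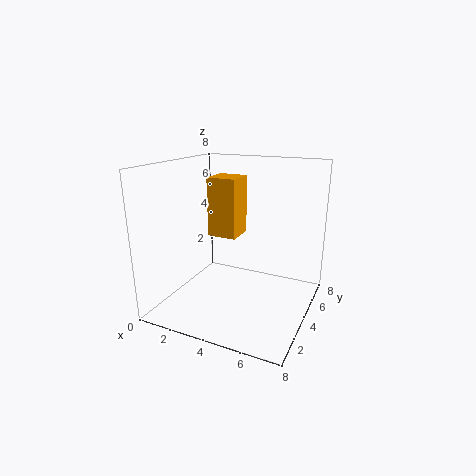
x = 3, y = 2.5, z = 4.5, d = 1.5, h = 3, c = 'orange'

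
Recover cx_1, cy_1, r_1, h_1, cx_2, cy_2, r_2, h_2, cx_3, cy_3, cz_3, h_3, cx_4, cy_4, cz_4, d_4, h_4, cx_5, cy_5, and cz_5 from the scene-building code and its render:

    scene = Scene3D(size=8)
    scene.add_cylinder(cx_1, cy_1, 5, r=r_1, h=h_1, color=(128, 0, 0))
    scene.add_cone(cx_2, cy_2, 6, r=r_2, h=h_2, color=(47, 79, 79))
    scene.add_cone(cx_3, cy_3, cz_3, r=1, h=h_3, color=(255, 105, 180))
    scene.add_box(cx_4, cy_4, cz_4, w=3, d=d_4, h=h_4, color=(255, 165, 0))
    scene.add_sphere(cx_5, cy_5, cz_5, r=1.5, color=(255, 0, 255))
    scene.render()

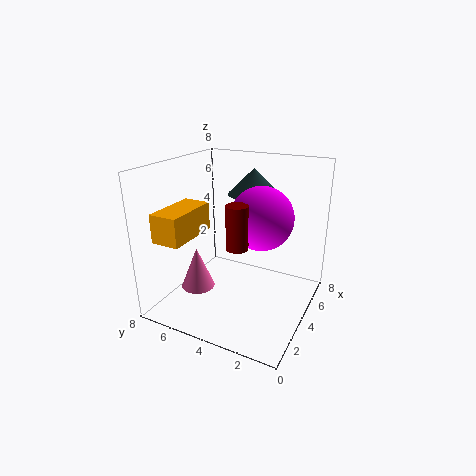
cx_1 = 1; cy_1 = 2.5; r_1 = 0.5; h_1 = 2; cx_2 = 6; cy_2 = 4; r_2 = 1.5; h_2 = 1.5; cx_3 = 3.5; cy_3 = 6.5; cz_3 = 0.5; h_3 = 2.5; cx_4 = 0.5; cy_4 = 5.5; cz_4 = 4.5; d_4 = 1.5; h_4 = 1.5; cx_5 = 2.5; cy_5 = 2; cz_5 = 6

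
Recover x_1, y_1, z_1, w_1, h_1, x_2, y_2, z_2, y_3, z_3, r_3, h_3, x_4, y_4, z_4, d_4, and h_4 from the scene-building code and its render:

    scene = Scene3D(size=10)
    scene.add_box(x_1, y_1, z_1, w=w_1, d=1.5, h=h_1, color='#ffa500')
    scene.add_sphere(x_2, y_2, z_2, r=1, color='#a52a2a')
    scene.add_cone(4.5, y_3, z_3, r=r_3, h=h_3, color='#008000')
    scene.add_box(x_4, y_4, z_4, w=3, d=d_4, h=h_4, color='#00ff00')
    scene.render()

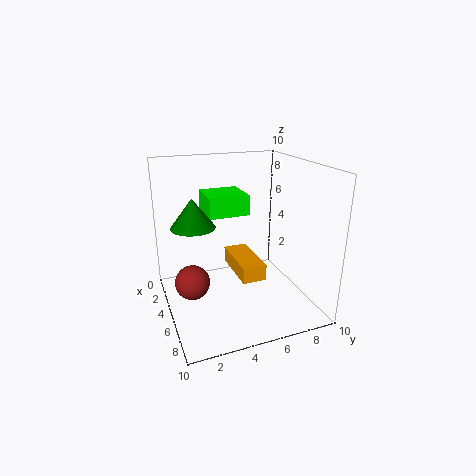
x_1 = 5
y_1 = 4
z_1 = 3.5
w_1 = 3.5
h_1 = 1
x_2 = 8
y_2 = 1
z_2 = 4
y_3 = 2
z_3 = 6
r_3 = 1.5
h_3 = 2
x_4 = 0.5
y_4 = 3.5
z_4 = 6
d_4 = 3
h_4 = 1.5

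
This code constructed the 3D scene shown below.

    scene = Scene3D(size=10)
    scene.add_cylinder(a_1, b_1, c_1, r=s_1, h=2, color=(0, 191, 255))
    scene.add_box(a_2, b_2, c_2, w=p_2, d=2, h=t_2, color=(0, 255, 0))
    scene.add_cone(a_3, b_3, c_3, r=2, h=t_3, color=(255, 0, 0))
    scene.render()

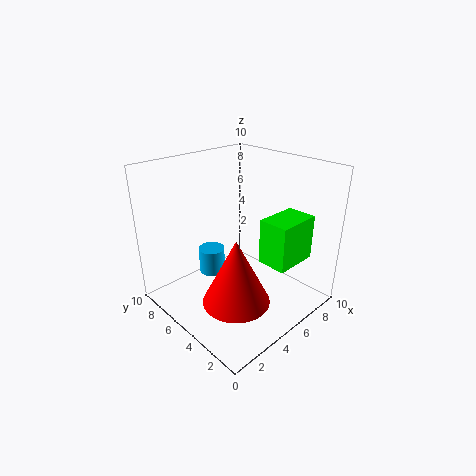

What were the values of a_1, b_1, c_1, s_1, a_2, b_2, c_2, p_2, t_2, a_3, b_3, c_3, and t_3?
a_1 = 5; b_1 = 8; c_1 = 1; s_1 = 1; a_2 = 5; b_2 = 1; c_2 = 4; p_2 = 3; t_2 = 3; a_3 = 2; b_3 = 2; c_3 = 3; t_3 = 4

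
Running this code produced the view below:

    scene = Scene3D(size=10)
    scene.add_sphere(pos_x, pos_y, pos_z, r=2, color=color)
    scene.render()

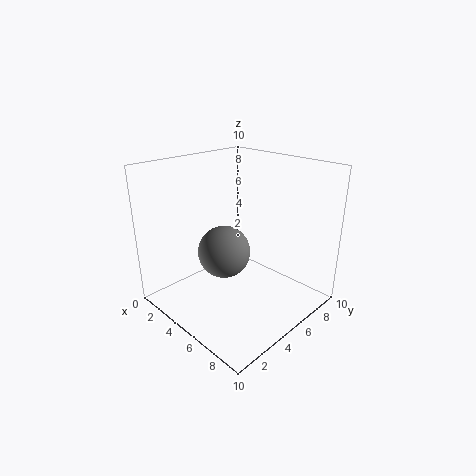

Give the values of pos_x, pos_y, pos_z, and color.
pos_x = 3, pos_y = 5.5, pos_z = 3, color = 'gray'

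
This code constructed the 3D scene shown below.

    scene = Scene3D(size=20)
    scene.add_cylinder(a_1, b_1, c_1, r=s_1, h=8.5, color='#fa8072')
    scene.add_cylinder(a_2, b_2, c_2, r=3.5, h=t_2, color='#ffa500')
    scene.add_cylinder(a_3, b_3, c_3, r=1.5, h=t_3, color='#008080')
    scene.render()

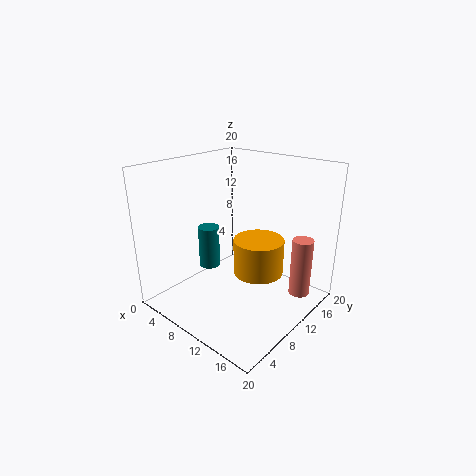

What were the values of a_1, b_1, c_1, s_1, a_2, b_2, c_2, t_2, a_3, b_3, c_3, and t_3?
a_1 = 17; b_1 = 15.75; c_1 = 1.25; s_1 = 1.5; a_2 = 12.5; b_2 = 11.5; c_2 = 5; t_2 = 5; a_3 = 5.75; b_3 = 8.5; c_3 = 5; t_3 = 6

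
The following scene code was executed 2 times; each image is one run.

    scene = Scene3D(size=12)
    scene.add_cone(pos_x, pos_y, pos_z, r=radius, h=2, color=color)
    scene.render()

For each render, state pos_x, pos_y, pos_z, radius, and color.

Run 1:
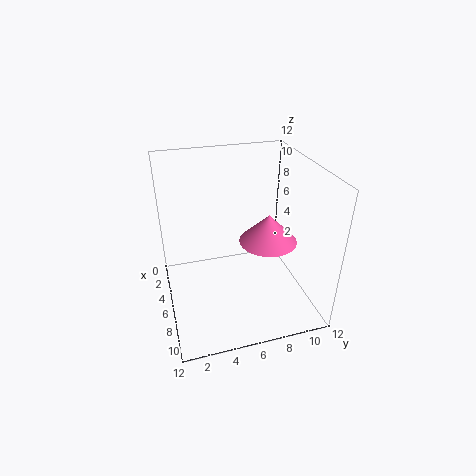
pos_x = 10; pos_y = 7; pos_z = 8; radius = 2; color = 'hotpink'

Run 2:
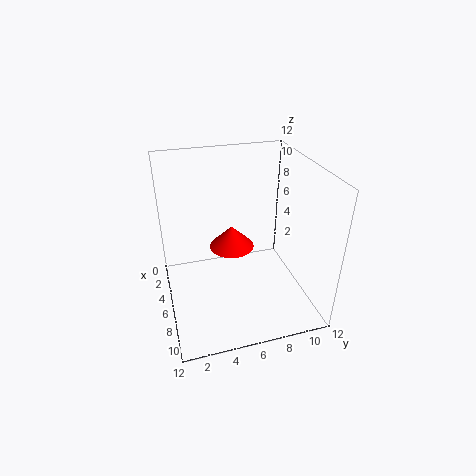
pos_x = 4; pos_y = 6; pos_z = 4; radius = 2; color = 'red'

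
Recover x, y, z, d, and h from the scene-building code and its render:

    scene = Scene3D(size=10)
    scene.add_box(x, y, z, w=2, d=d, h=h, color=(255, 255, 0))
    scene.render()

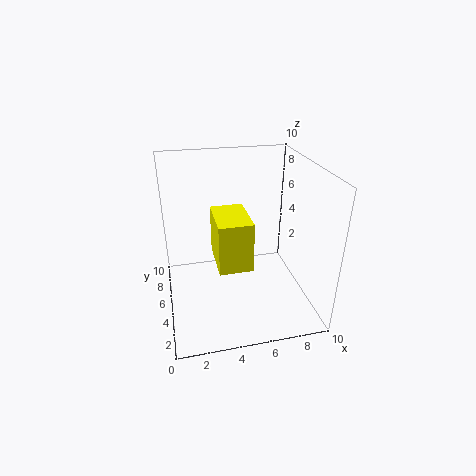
x = 3
y = 1
z = 5
d = 3
h = 3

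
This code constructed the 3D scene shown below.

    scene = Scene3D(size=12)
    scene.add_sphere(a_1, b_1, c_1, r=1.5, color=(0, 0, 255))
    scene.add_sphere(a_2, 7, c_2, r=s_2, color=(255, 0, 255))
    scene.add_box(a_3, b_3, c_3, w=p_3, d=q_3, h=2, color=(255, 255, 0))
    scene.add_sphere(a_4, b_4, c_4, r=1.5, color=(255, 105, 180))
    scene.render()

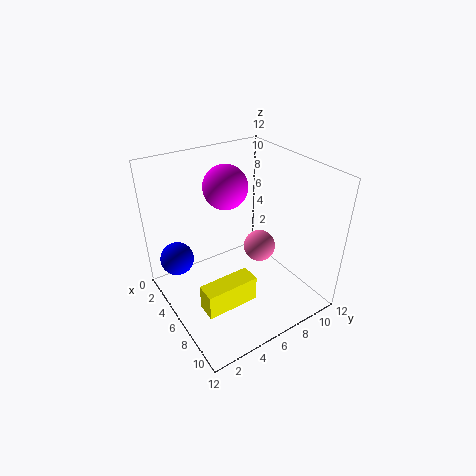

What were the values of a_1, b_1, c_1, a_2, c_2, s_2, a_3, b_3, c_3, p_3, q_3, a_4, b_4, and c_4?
a_1 = 2, b_1 = 2, c_1 = 3, a_2 = 2.5, c_2 = 9, s_2 = 2, a_3 = 8.5, b_3 = 1, c_3 = 3, p_3 = 1.5, q_3 = 4, a_4 = 4.5, b_4 = 9.5, c_4 = 3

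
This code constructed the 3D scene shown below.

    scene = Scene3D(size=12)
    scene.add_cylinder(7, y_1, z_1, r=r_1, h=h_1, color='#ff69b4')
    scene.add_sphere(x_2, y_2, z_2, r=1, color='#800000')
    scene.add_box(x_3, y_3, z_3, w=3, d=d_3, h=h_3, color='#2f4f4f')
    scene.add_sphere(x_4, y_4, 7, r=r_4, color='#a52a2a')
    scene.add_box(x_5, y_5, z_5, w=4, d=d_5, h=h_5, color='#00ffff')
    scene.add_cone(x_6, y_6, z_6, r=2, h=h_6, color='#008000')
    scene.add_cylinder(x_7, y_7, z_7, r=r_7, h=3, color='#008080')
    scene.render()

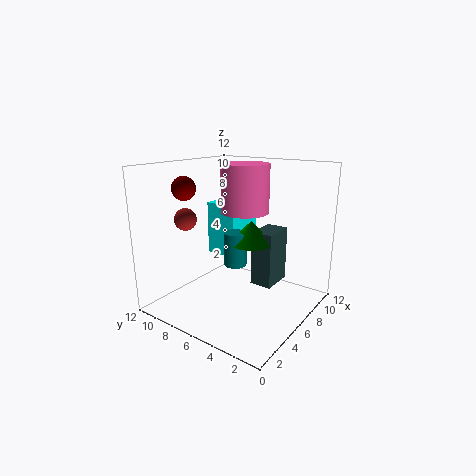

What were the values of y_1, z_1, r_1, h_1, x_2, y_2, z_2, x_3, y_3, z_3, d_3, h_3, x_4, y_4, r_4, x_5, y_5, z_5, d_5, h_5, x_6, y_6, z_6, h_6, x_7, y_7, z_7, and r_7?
y_1 = 6, z_1 = 8, r_1 = 2, h_1 = 4, x_2 = 4, y_2 = 10, z_2 = 10, x_3 = 8, y_3 = 4, z_3 = 1, d_3 = 2, h_3 = 5, x_4 = 5, y_4 = 11, r_4 = 1, x_5 = 8, y_5 = 8, z_5 = 3, d_5 = 3, h_5 = 5, x_6 = 8, y_6 = 6, z_6 = 5, h_6 = 2, x_7 = 7, y_7 = 7, z_7 = 3, r_7 = 1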